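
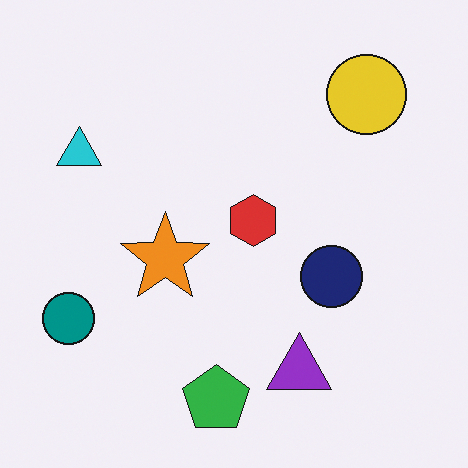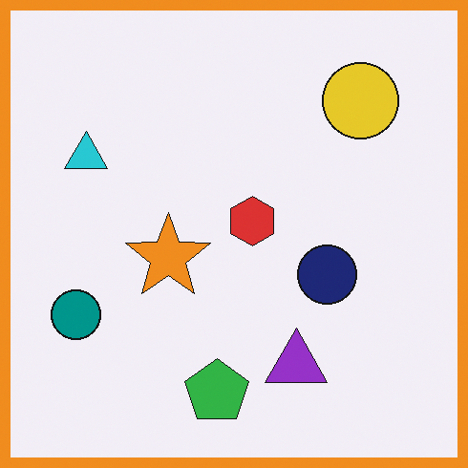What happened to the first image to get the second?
It was framed with a orange border.

A solid orange frame runs around the edge of the second image, with the content slightly shrunk inside it.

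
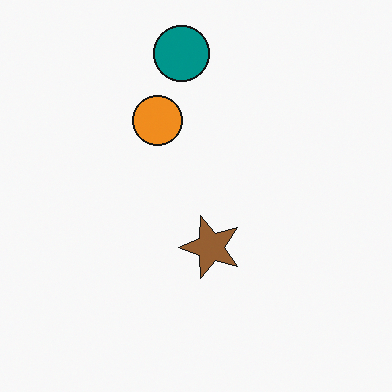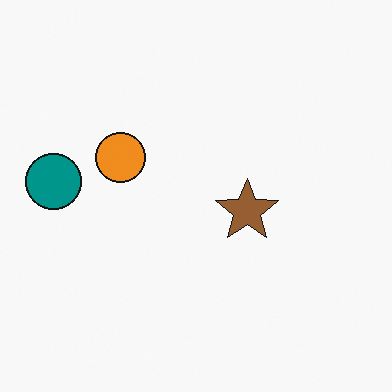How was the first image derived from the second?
This is the original image transposed (reflected across the top-left ↔ bottom-right diagonal).

Shapes have swapped their row and column positions — what was in the top-right is now in the bottom-left — a diagonal reflection.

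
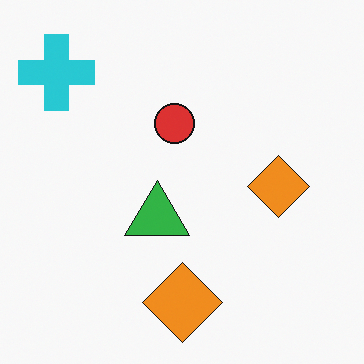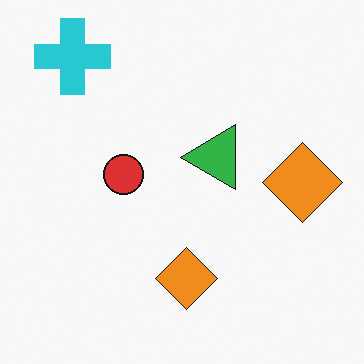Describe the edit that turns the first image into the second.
The transformation is: transposed (reflected across the top-left ↔ bottom-right diagonal).

Shapes have swapped their row and column positions — what was in the top-right is now in the bottom-left — a diagonal reflection.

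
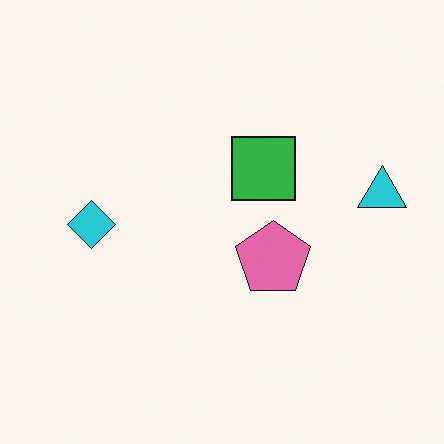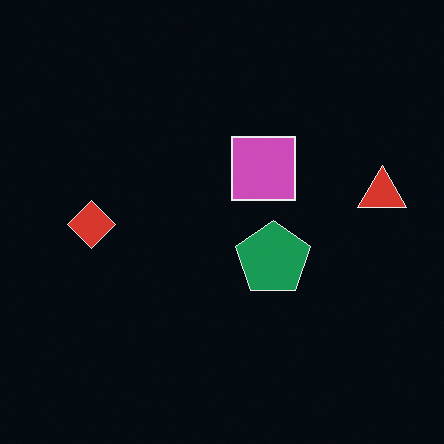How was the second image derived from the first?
It was color-inverted (negative).

The light background has become dark and every shape's color is its complement — a photographic negative.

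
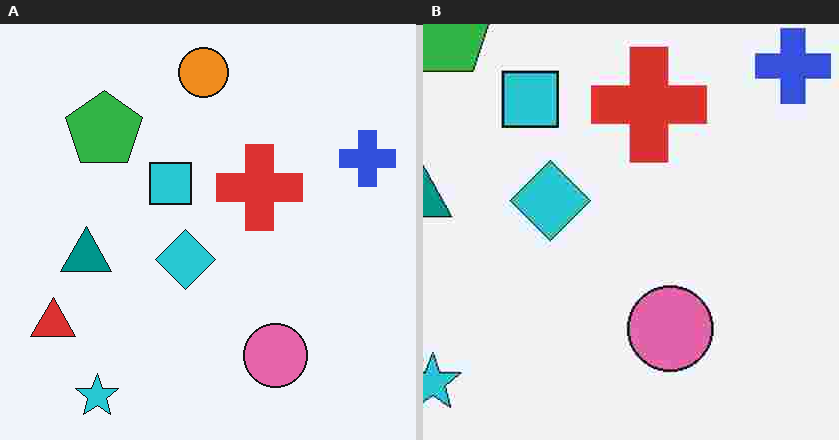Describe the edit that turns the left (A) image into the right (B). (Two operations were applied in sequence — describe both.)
Cropped slightly and scaled back up, then degraded with heavy JPEG compression.

The visible shapes are larger and the field of view is narrower; shapes near the original edges may be partly or wholly outside the frame — a crop-and-rescale. Blocky 8×8 compression artifacts appear around shape edges and the flat background shows ringing — characteristic JPEG degradation.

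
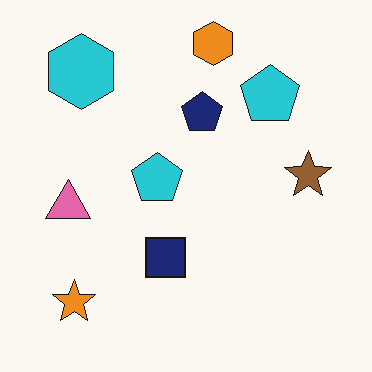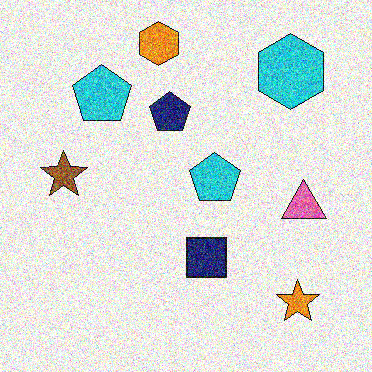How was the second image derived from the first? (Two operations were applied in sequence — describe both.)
The image was degraded with strong gaussian noise, then flipped horizontally (left ↔ right).

Random speckle covers the whole image, including the flat background. The brown star is in the right of the first image and the left of the second — shapes on opposite sides of the vertical midline have swapped in a mirror flip.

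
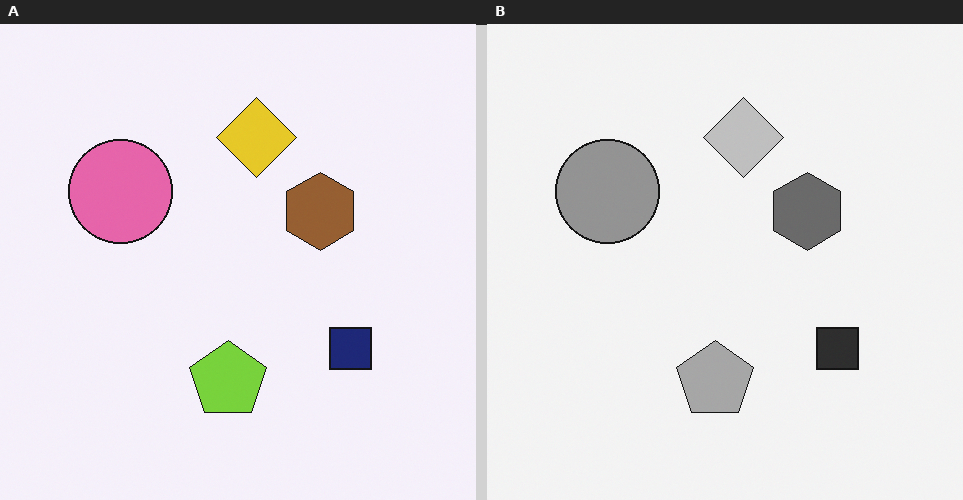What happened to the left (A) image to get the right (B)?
The image was converted to grayscale.

All color is removed — every shape is now a shade of grey.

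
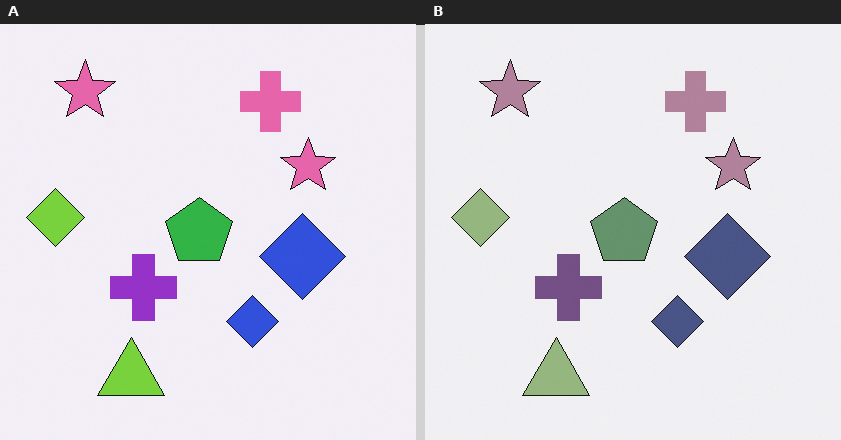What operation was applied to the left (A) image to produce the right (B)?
The transformation is: made much more muted (saturation change).

All colors are more muted and greyish — a global saturation change.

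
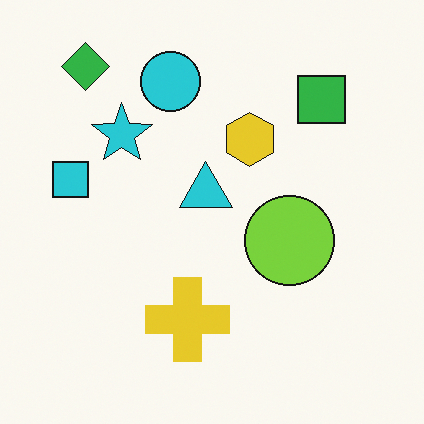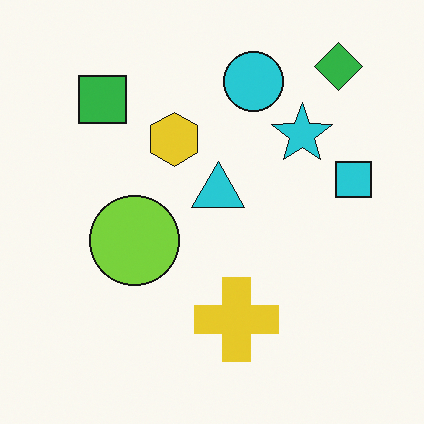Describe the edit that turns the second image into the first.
This is the original image flipped horizontally (left ↔ right).

The cyan square is in the right of the second image and the left of the first — shapes on opposite sides of the vertical midline have swapped in a mirror flip.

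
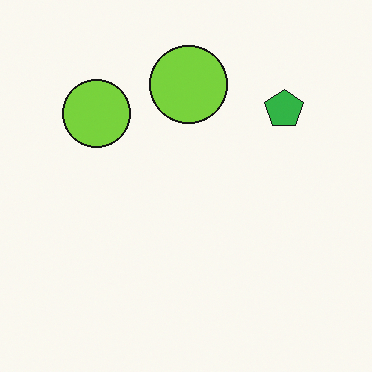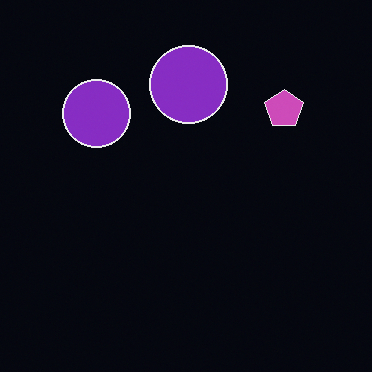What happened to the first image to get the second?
This is the original image color-inverted (negative).

The light background has become dark and every shape's color is its complement — a photographic negative.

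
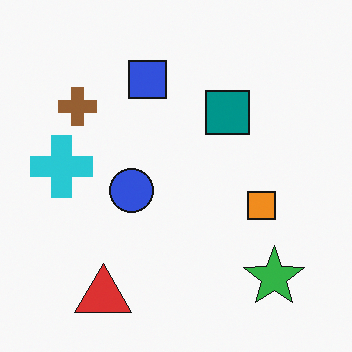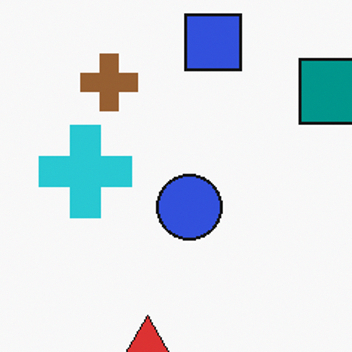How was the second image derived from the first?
The image was cropped slightly and scaled back up.

The visible shapes are larger and the field of view is narrower; shapes near the original edges may be partly or wholly outside the frame — a crop-and-rescale.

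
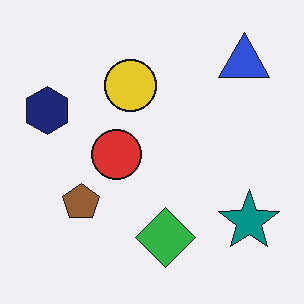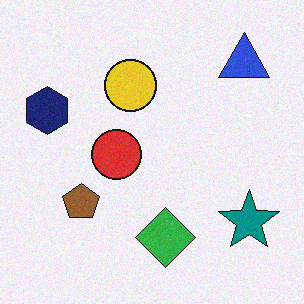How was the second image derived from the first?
The second image is the first degraded with a light layer of grain.

Random speckle covers the whole image, including the flat background.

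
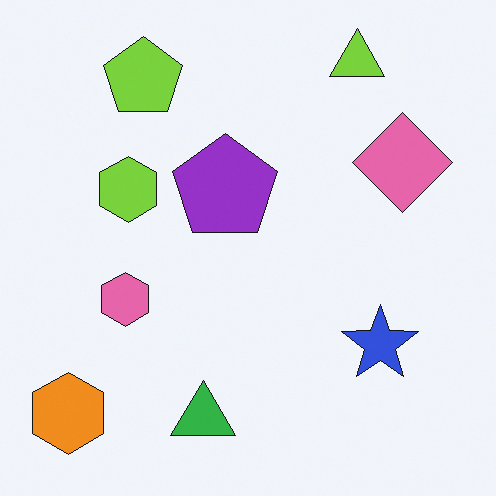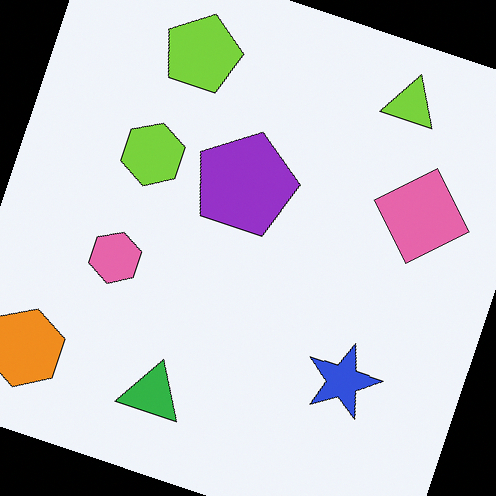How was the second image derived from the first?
The second image is the first rotated clockwise by a clearly visible amount.

Every shape is tilted by the same angle and the image corners show triangular fill wedges — a whole-image rotation by a non-right angle.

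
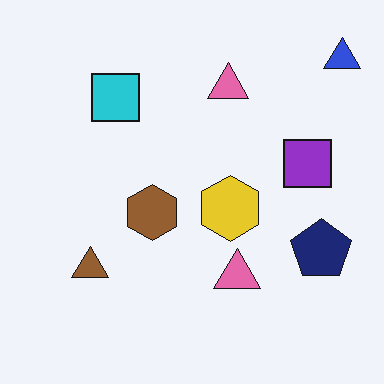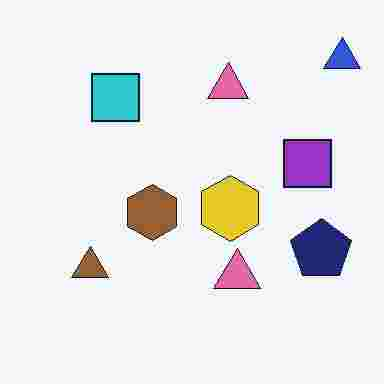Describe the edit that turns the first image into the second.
The second image is the first heavily JPEG-compressed with obvious blocking artifacts.

Blocky 8×8 compression artifacts appear around shape edges and the flat background shows ringing — characteristic JPEG degradation.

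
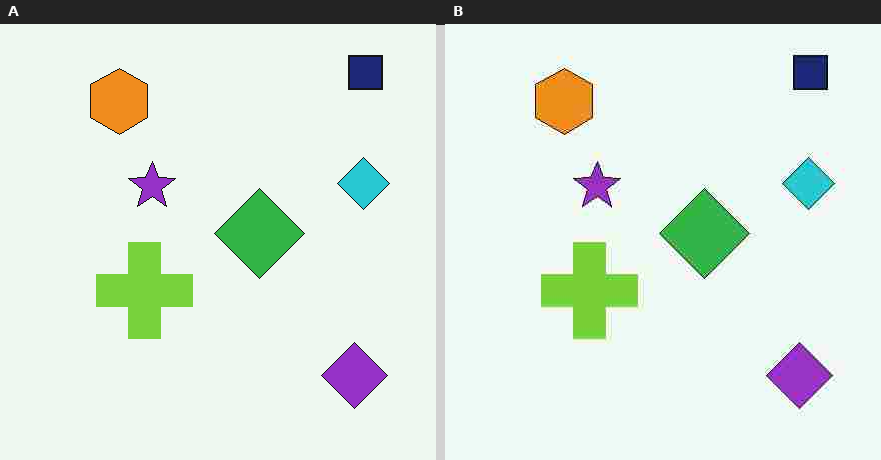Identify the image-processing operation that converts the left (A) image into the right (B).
It was degraded with heavy JPEG compression.

Blocky 8×8 compression artifacts appear around shape edges and the flat background shows ringing — characteristic JPEG degradation.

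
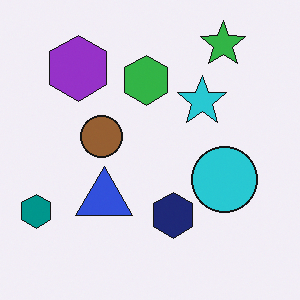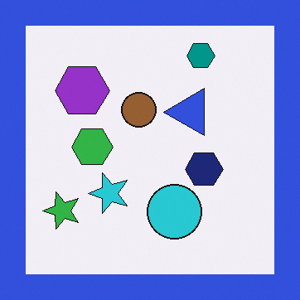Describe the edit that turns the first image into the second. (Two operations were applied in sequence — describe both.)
It was transposed (reflected across the top-left ↔ bottom-right diagonal), then framed with a blue border.

Shapes have swapped their row and column positions — what was in the top-right is now in the bottom-left — a diagonal reflection. A solid blue frame runs around the edge of the second image, with the content slightly shrunk inside it.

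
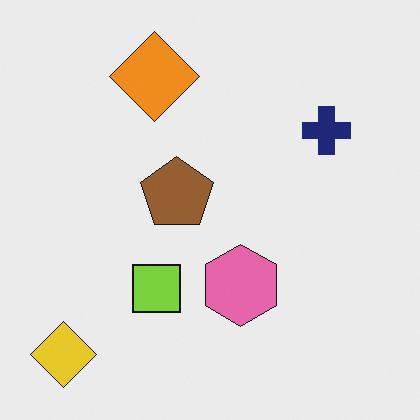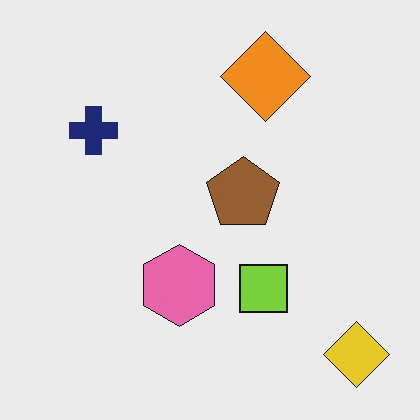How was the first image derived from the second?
The transformation is: flipped horizontally (left ↔ right).

The yellow diamond is in the bottom-right of the second image and the bottom-left of the first — shapes on opposite sides of the vertical midline have swapped in a mirror flip.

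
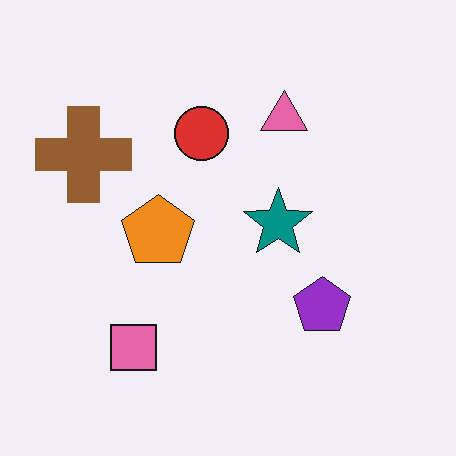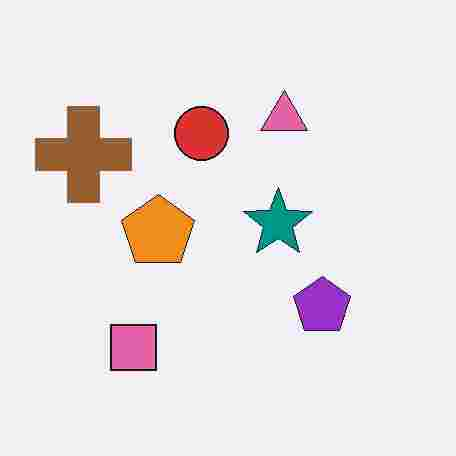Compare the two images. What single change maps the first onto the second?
Degraded with heavy JPEG compression.

Blocky 8×8 compression artifacts appear around shape edges and the flat background shows ringing — characteristic JPEG degradation.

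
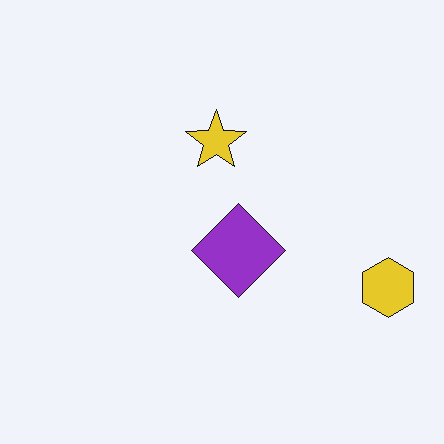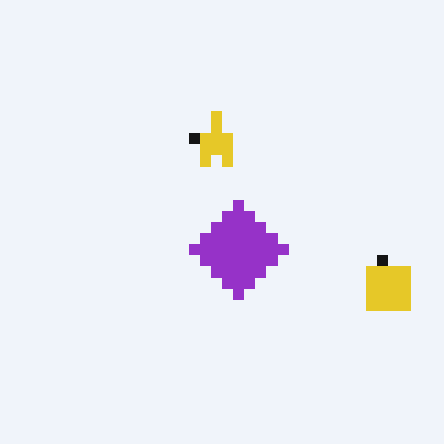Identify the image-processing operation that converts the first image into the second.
The second image is the first coarsely pixelated.

Shapes are reduced to large square blocks; fine edges and outlines are lost — a downscale-then-upscale (mosaic) effect.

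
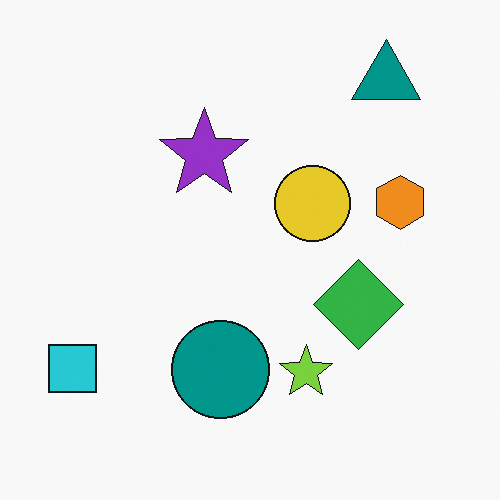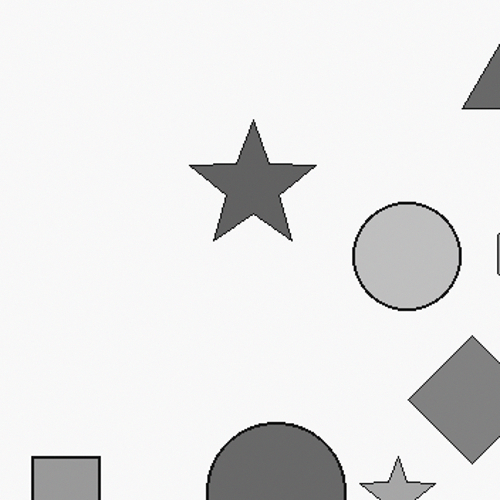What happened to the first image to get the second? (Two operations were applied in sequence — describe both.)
The image was converted to grayscale, then cropped slightly and scaled back up.

All color is removed — every shape is now a shade of grey. The visible shapes are larger and the field of view is narrower; shapes near the original edges may be partly or wholly outside the frame — a crop-and-rescale.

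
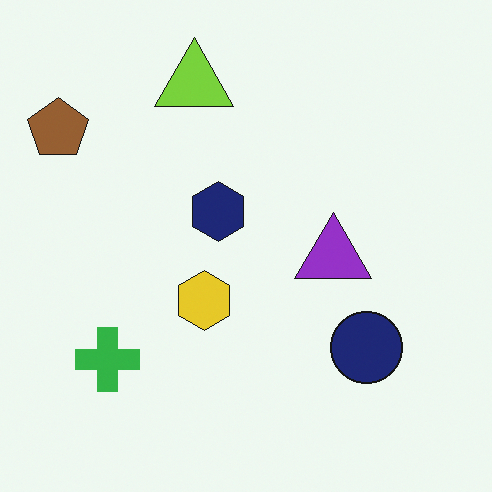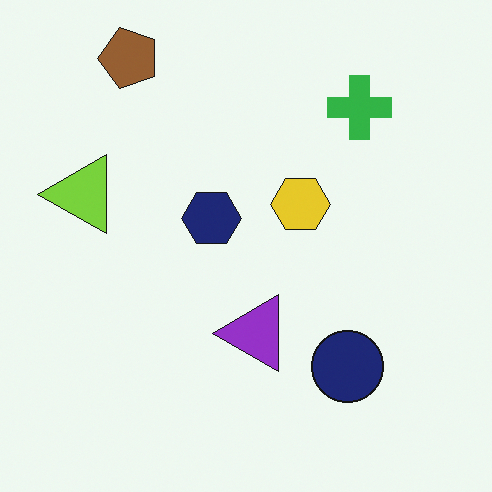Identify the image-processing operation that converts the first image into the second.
The image was transposed (reflected across the top-left ↔ bottom-right diagonal).

Shapes have swapped their row and column positions — what was in the top-right is now in the bottom-left — a diagonal reflection.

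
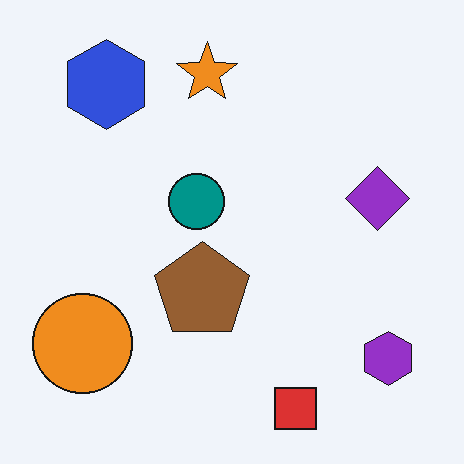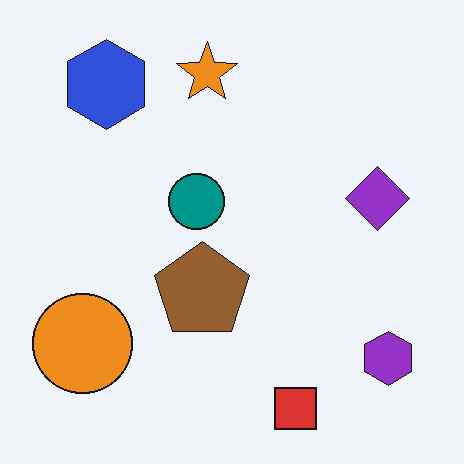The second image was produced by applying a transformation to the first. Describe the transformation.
The transformation is: given moderate JPEG compression.

Blocky 8×8 compression artifacts appear around shape edges and the flat background shows ringing — characteristic JPEG degradation.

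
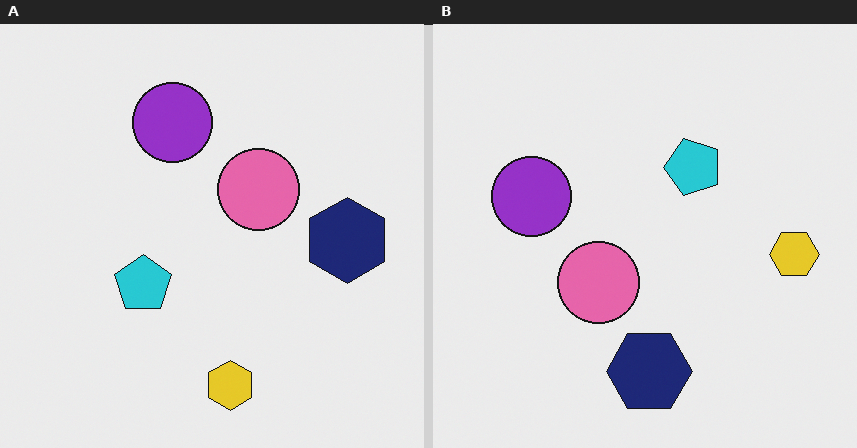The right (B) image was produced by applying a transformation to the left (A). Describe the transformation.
The right (B) image is the left (A) transposed (reflected across the top-left ↔ bottom-right diagonal).

Shapes have swapped their row and column positions — what was in the top-right is now in the bottom-left — a diagonal reflection.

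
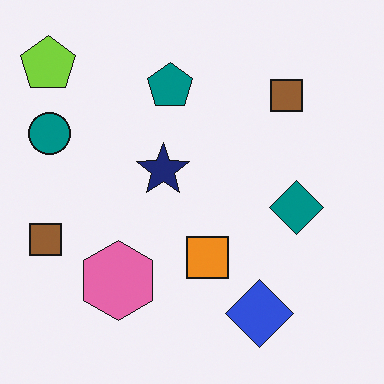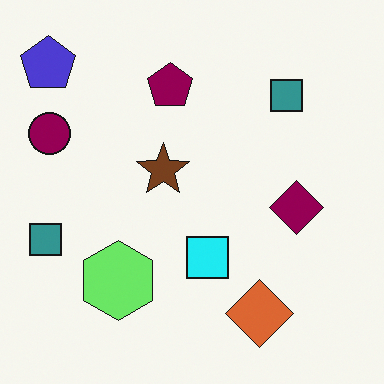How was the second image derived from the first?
The image was hue-shifted through roughly a third of the color wheel.

Every shape's color has rotated by the same amount around the hue wheel — a uniform hue shift.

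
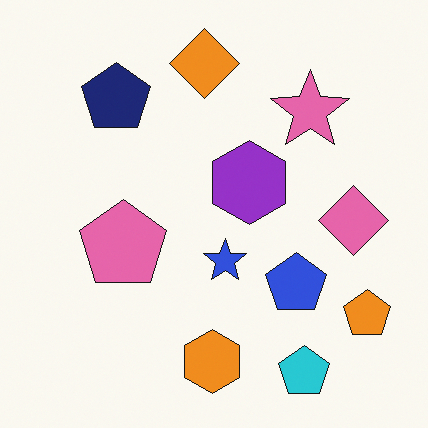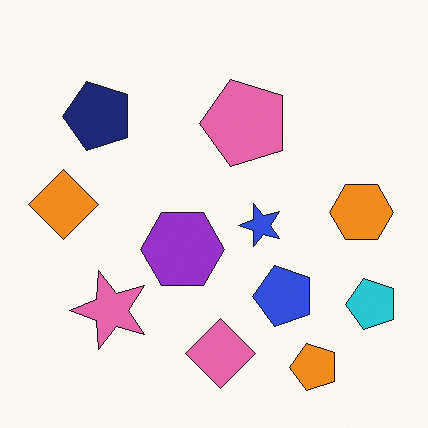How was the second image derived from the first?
The image was transposed (reflected across the top-left ↔ bottom-right diagonal).

Shapes have swapped their row and column positions — what was in the top-right is now in the bottom-left — a diagonal reflection.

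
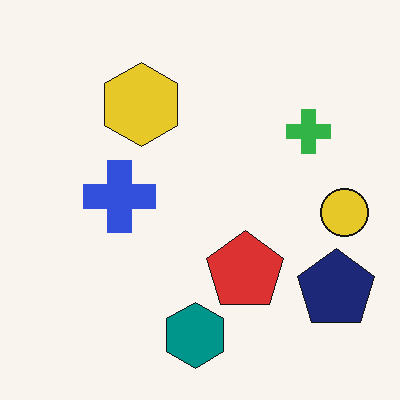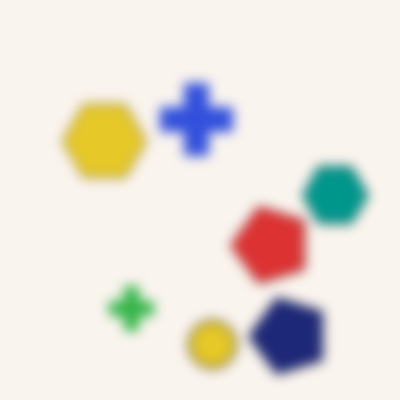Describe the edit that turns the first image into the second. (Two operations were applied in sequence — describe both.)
The transformation is: heavily blurred, then transposed (reflected across the top-left ↔ bottom-right diagonal).

Shape edges and outlines are uniformly softened across the whole image. Shapes have swapped their row and column positions — what was in the top-right is now in the bottom-left — a diagonal reflection.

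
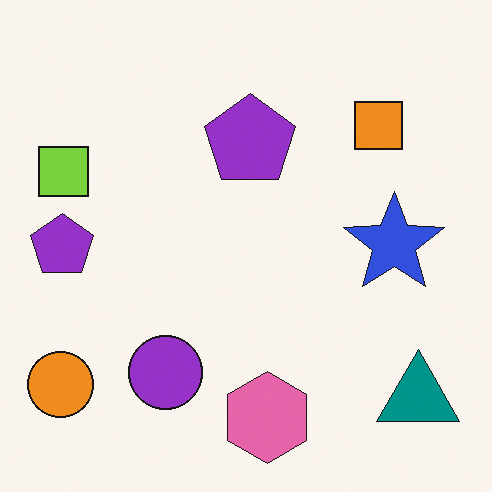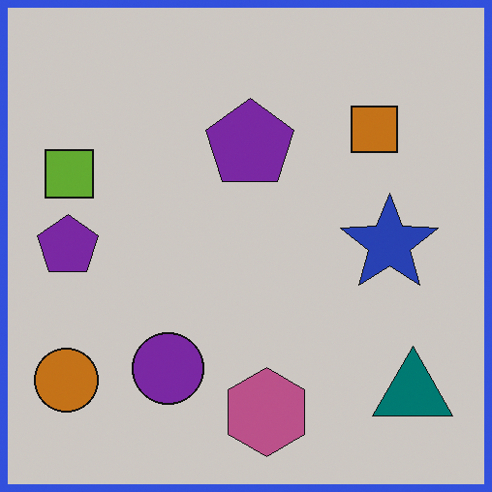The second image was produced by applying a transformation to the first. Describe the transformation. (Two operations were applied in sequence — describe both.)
Darkened a little, then framed with a blue border.

Every pixel — background and shapes alike — is uniformly darkened. A solid blue frame runs around the edge of the second image, with the content slightly shrunk inside it.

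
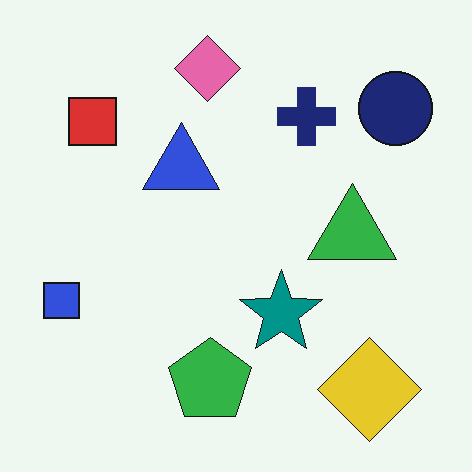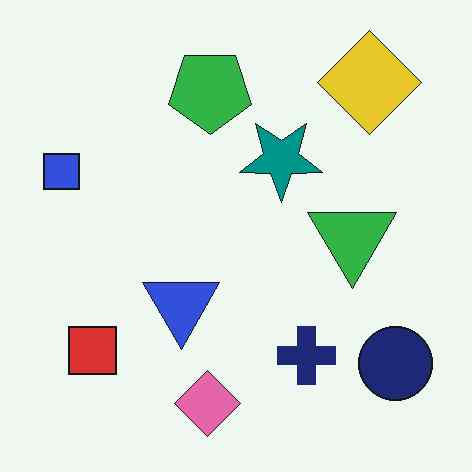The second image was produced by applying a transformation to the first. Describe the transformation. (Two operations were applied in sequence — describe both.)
Flipped vertically (top ↔ bottom), then JPEG-compressed with visible artifacts.

The pink diamond is in the top of the first image and the bottom of the second — shapes on opposite sides of the horizontal midline have swapped in a mirror flip. Blocky 8×8 compression artifacts appear around shape edges and the flat background shows ringing — characteristic JPEG degradation.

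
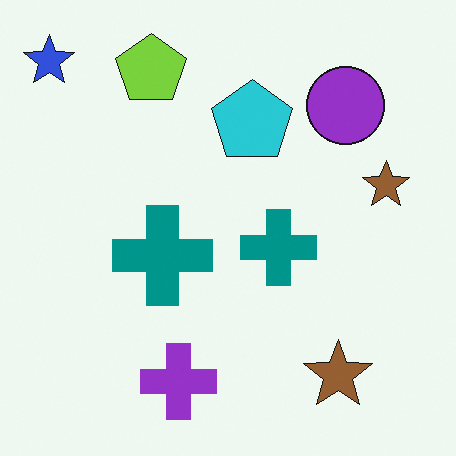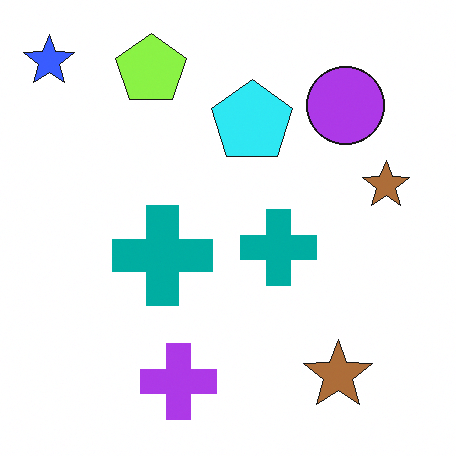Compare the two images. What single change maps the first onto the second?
It was brightened a little.

Every pixel — background and shapes alike — is uniformly brightened.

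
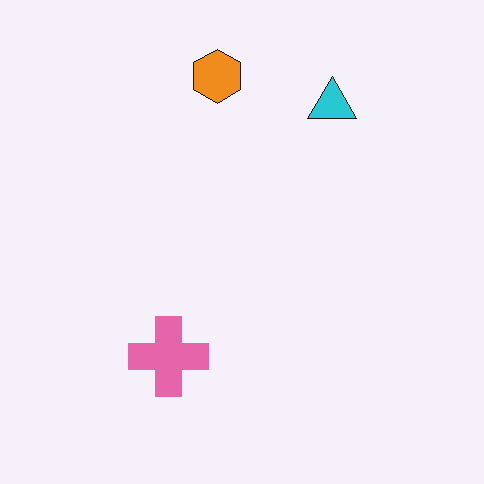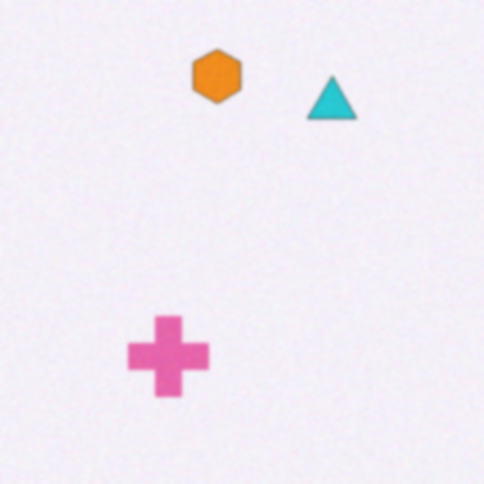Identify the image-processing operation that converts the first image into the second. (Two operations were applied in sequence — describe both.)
It was degraded with subtle gaussian noise, then given a subtle gaussian blur.

Random speckle covers the whole image, including the flat background. Shape edges and outlines are uniformly softened across the whole image.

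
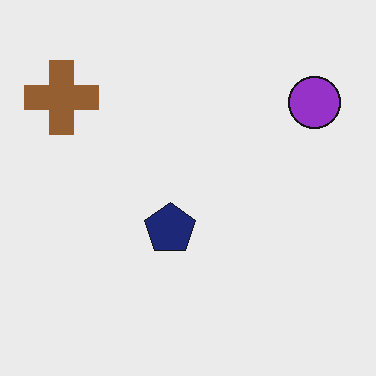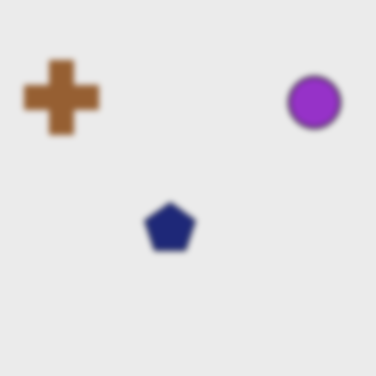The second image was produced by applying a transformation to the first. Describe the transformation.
It was moderately blurred.

Shape edges and outlines are uniformly softened across the whole image.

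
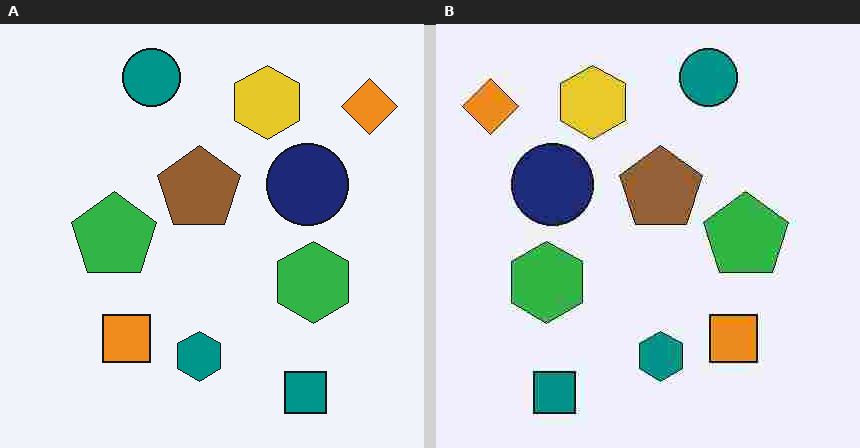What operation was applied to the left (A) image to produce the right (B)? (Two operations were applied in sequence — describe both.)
Degraded with heavy JPEG compression, then flipped horizontally (left ↔ right).

Blocky 8×8 compression artifacts appear around shape edges and the flat background shows ringing — characteristic JPEG degradation. The orange diamond is in the top-right of the left (A) image and the top-left of the right (B) — shapes on opposite sides of the vertical midline have swapped in a mirror flip.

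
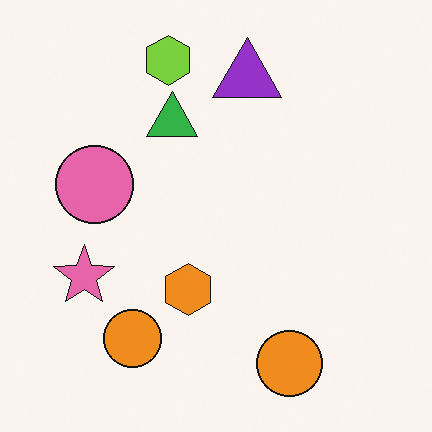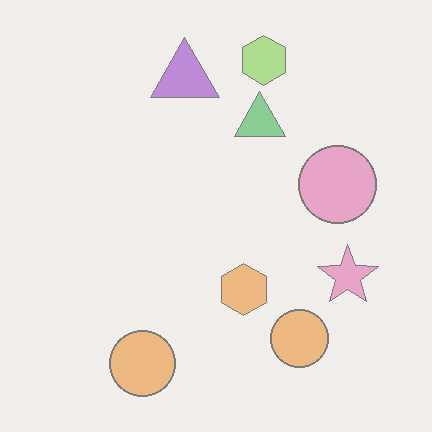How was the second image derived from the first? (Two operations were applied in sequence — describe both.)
The transformation is: flipped horizontally (left ↔ right), then given much lower contrast.

The pink star is in the left of the first image and the right of the second — shapes on opposite sides of the vertical midline have swapped in a mirror flip. Tones are pushed toward mid-grey across the whole image — a global contrast change.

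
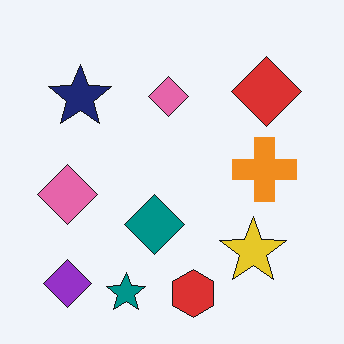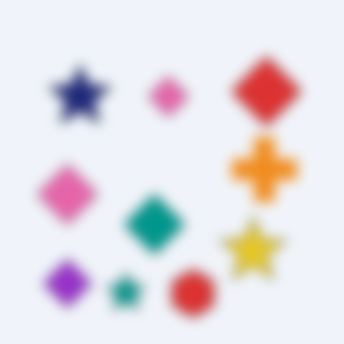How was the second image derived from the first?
The image was strongly gaussian-blurred.

Shape edges and outlines are uniformly softened across the whole image.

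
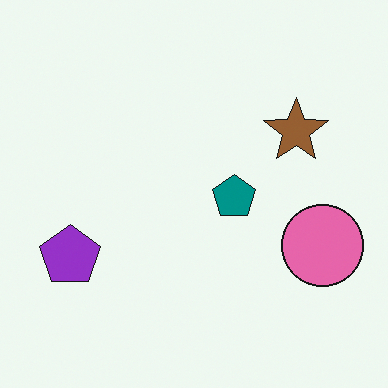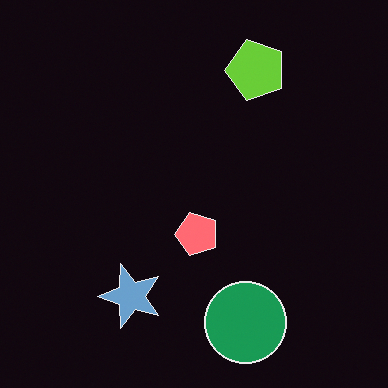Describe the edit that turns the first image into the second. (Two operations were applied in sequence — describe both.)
Color-inverted (negative), then transposed (reflected across the top-left ↔ bottom-right diagonal).

The light background has become dark and every shape's color is its complement — a photographic negative. Shapes have swapped their row and column positions — what was in the top-right is now in the bottom-left — a diagonal reflection.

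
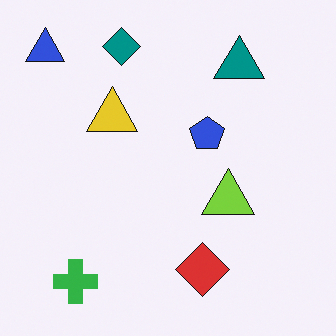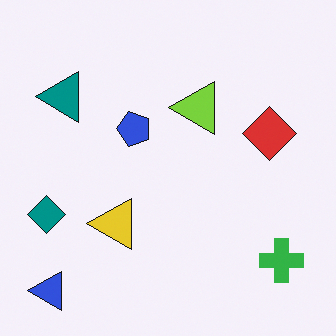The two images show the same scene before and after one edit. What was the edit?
The transformation is: rotated 90° counter-clockwise.

The blue triangle sits in the top-left of the first image and the bottom-left of the second — consistent with a whole-image 90° counter-clockwise rotation.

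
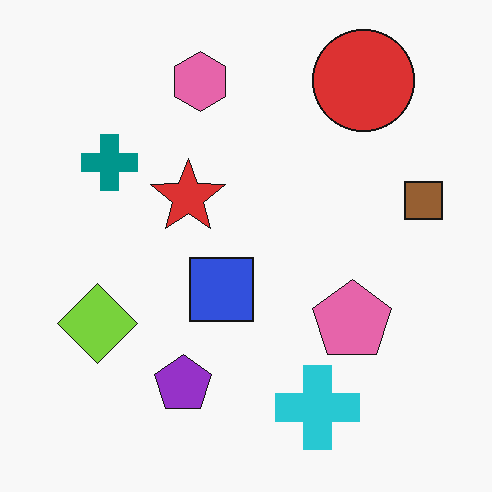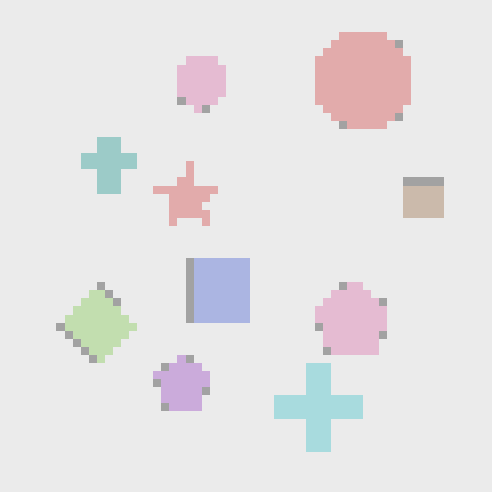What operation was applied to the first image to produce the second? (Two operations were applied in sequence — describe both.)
The transformation is: given much lower contrast, then moderately pixelated.

Tones are pushed toward mid-grey across the whole image — a global contrast change. Shapes are reduced to large square blocks; fine edges and outlines are lost — a downscale-then-upscale (mosaic) effect.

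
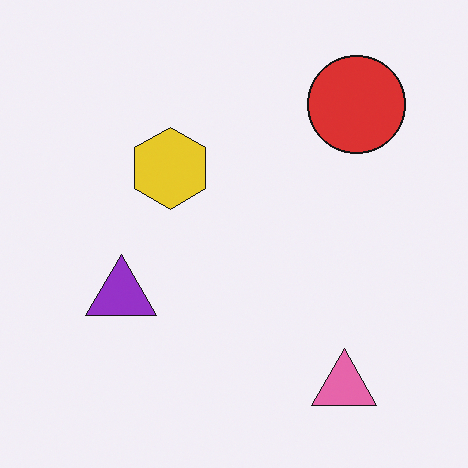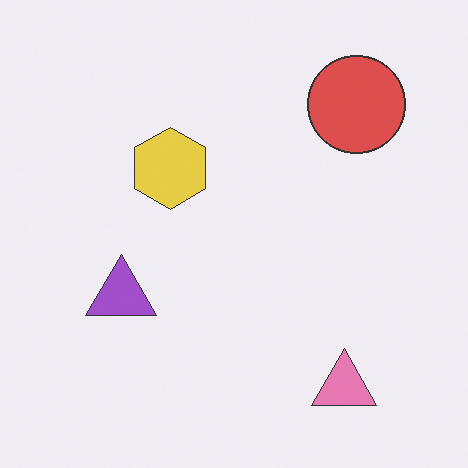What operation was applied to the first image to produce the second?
The image was given slightly reduced contrast.

Tones are pushed toward mid-grey across the whole image — a global contrast change.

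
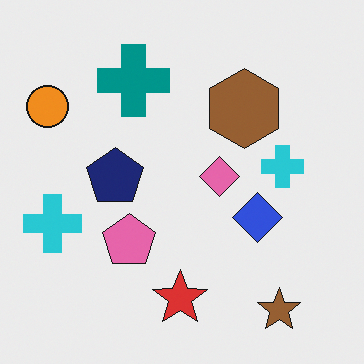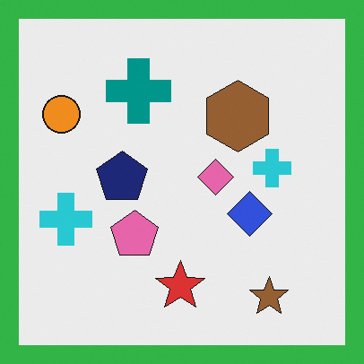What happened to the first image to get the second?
The second image is the first framed with a green border.

A solid green frame runs around the edge of the second image, with the content slightly shrunk inside it.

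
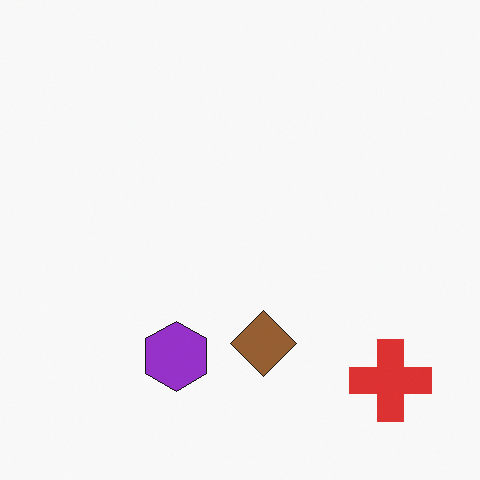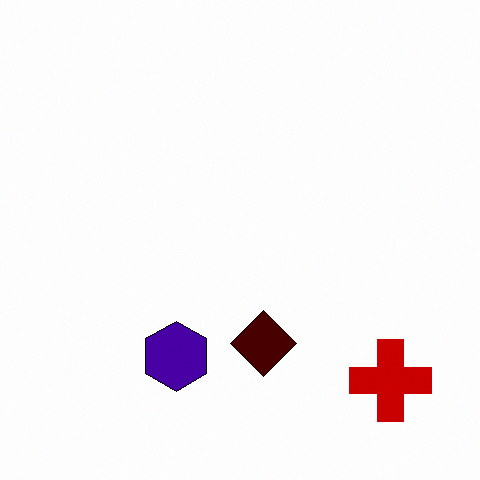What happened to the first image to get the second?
The transformation is: boosted in contrast.

Tones are pushed away from mid-grey across the whole image — a global contrast change.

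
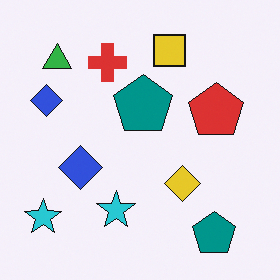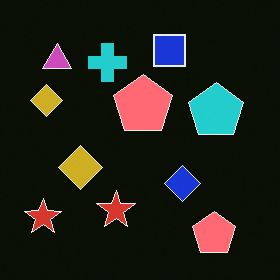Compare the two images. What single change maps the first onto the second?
The second image is the first color-inverted (negative).

The light background has become dark and every shape's color is its complement — a photographic negative.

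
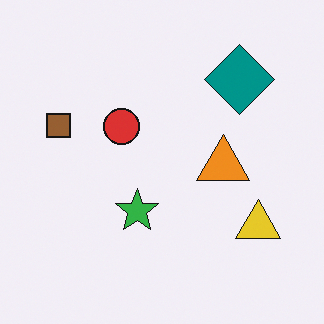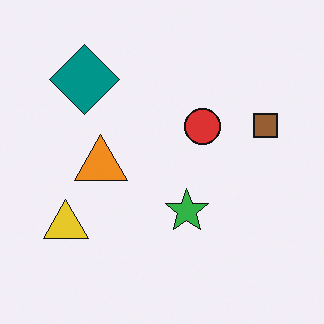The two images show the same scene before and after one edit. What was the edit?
The transformation is: flipped horizontally (left ↔ right).

The brown square is in the left of the first image and the right of the second — shapes on opposite sides of the vertical midline have swapped in a mirror flip.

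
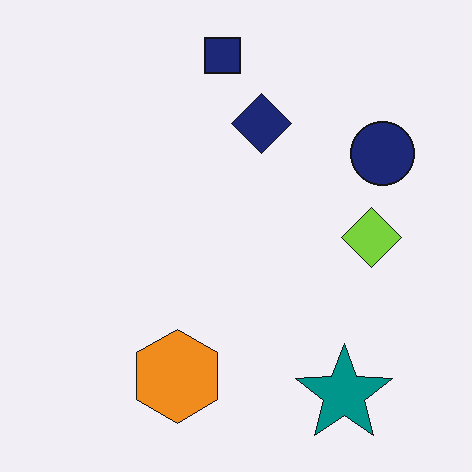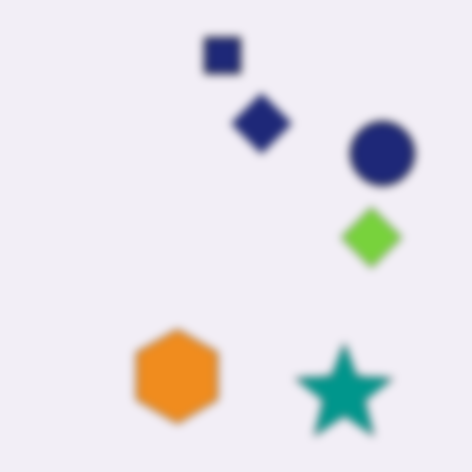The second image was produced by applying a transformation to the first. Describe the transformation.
The second image is the first noticeably gaussian-blurred.

Shape edges and outlines are uniformly softened across the whole image.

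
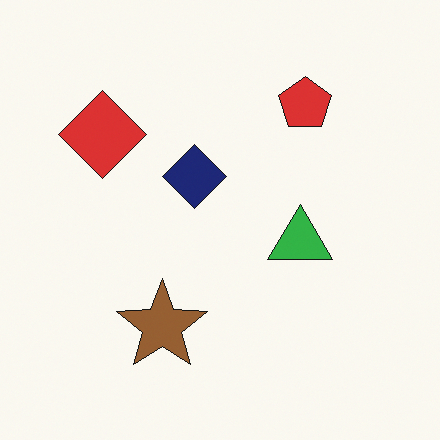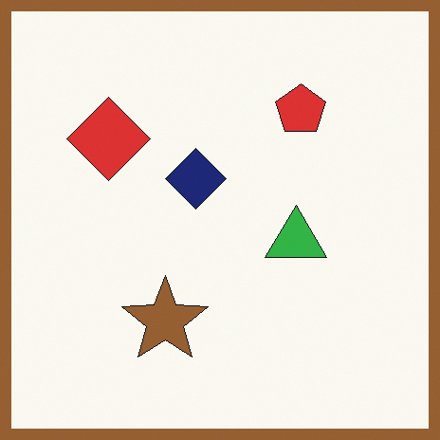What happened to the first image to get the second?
The second image is the first framed with a brown border.

A solid brown frame runs around the edge of the second image, with the content slightly shrunk inside it.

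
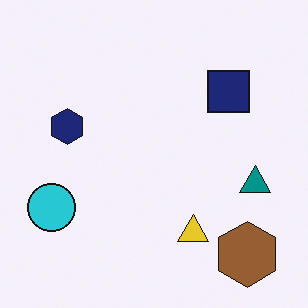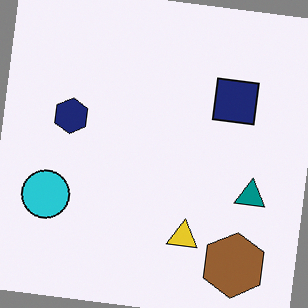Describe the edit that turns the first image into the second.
The second image is the first rotated clockwise by a slight angle.

Every shape is tilted by the same angle and the image corners show triangular fill wedges — a whole-image rotation by a non-right angle.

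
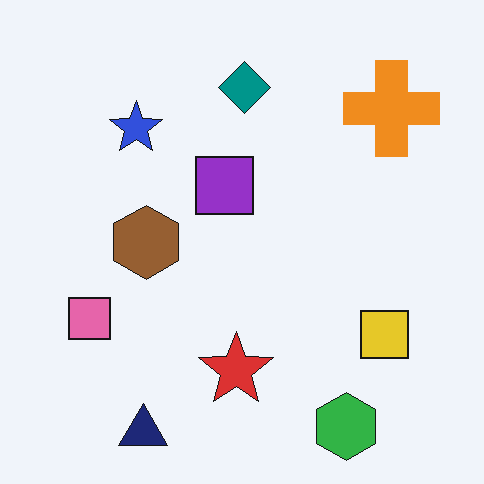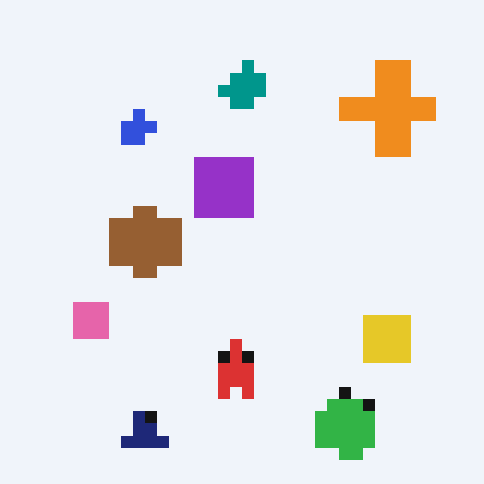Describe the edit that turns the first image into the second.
This is the original image coarsely pixelated.

Shapes are reduced to large square blocks; fine edges and outlines are lost — a downscale-then-upscale (mosaic) effect.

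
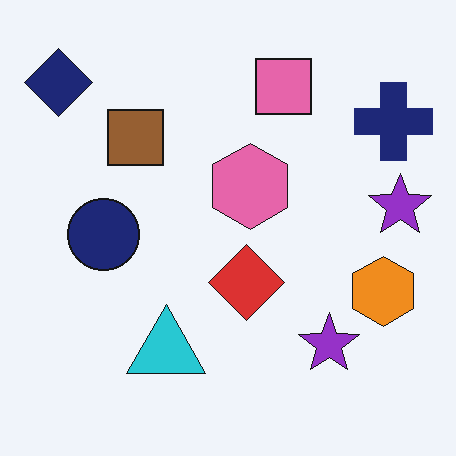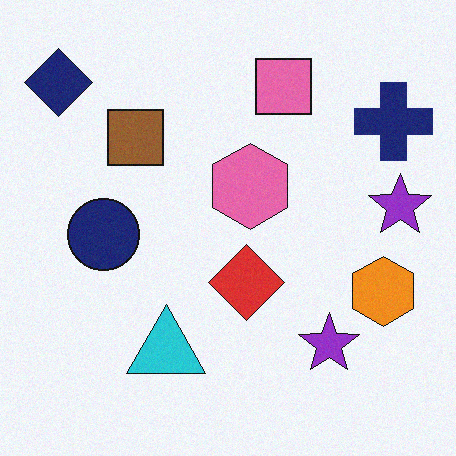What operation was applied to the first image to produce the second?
This is the original image degraded with light additive noise.

Random speckle covers the whole image, including the flat background.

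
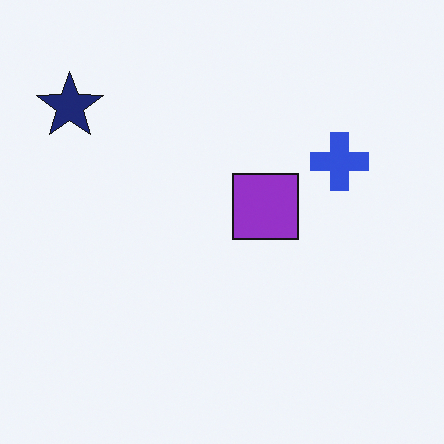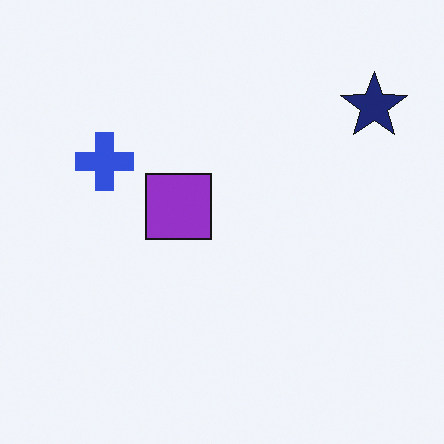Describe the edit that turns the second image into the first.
It was flipped horizontally (left ↔ right).

The navy star is in the top-right of the second image and the top-left of the first — shapes on opposite sides of the vertical midline have swapped in a mirror flip.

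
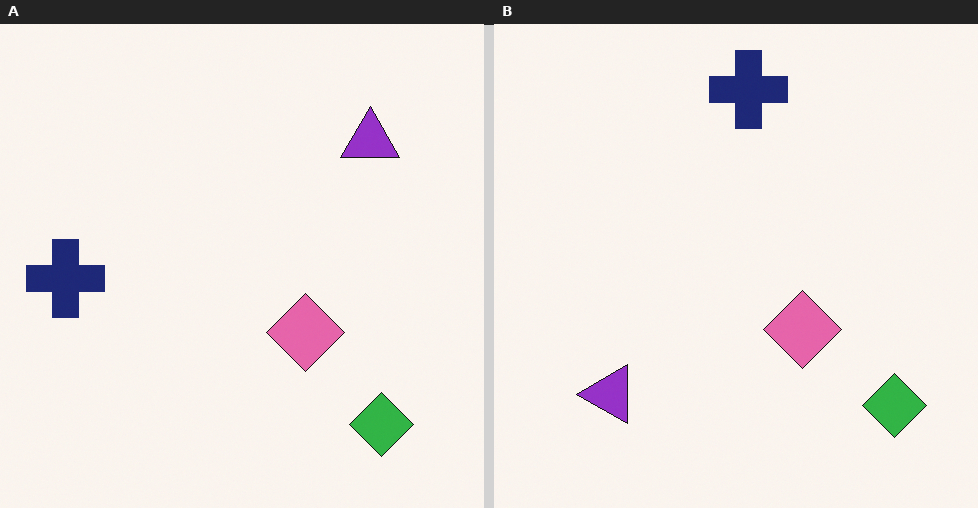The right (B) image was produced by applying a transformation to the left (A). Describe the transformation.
It was transposed (reflected across the top-left ↔ bottom-right diagonal).

Shapes have swapped their row and column positions — what was in the top-right is now in the bottom-left — a diagonal reflection.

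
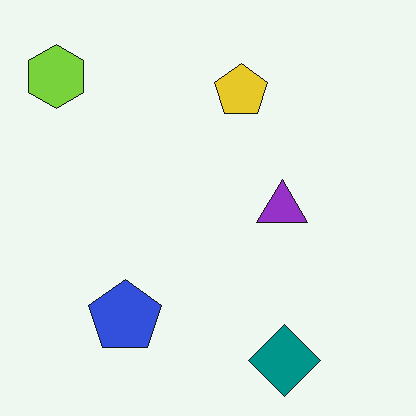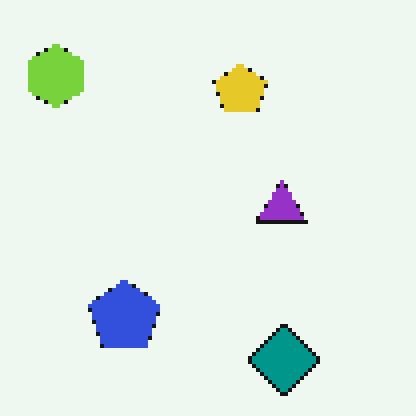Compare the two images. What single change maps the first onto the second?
This is the original image lightly pixelated (a mild mosaic effect).

Shapes are reduced to large square blocks; fine edges and outlines are lost — a downscale-then-upscale (mosaic) effect.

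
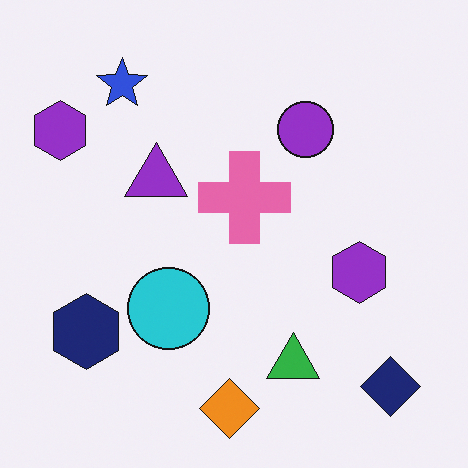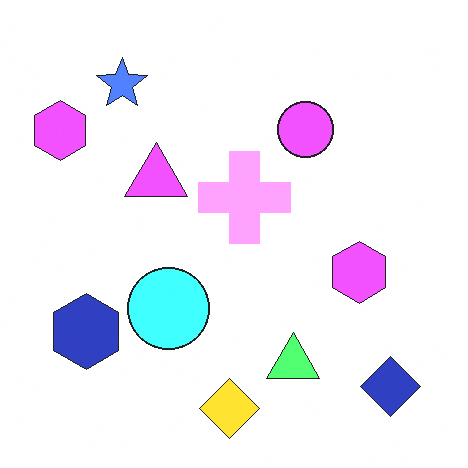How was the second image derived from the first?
Substantially brightened.

Every pixel — background and shapes alike — is uniformly brightened.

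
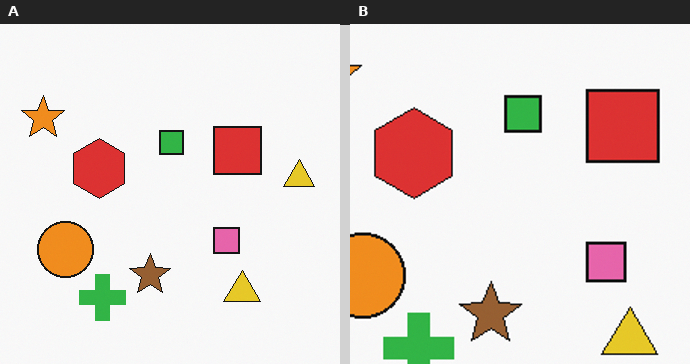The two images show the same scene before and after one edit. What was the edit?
The right (B) image is the left (A) cropped to a modestly smaller region and rescaled.

The visible shapes are larger and the field of view is narrower; shapes near the original edges may be partly or wholly outside the frame — a crop-and-rescale.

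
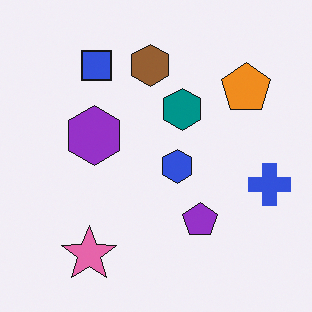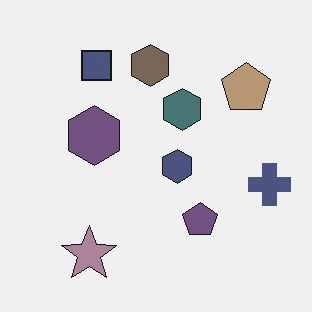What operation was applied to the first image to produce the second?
The image was heavily desaturated.

All colors are more muted and greyish — a global saturation change.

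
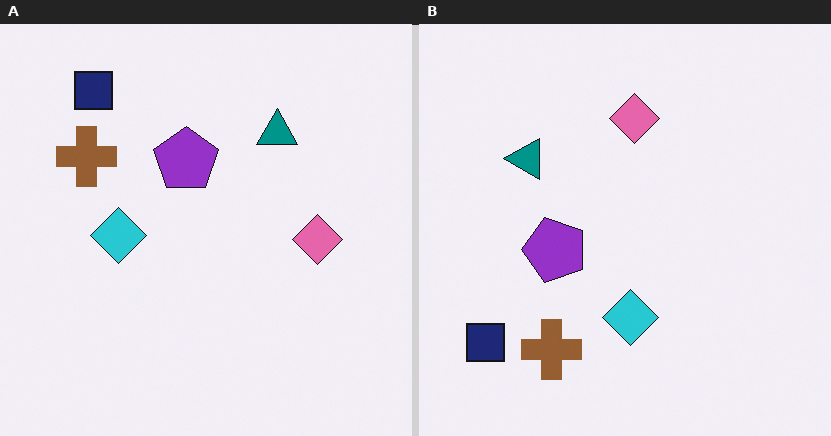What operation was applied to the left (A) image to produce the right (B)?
The right (B) image is the left (A) rotated 90° counter-clockwise.

The navy square sits in the top-left of the left (A) image and the bottom-left of the right (B) — consistent with a whole-image 90° counter-clockwise rotation.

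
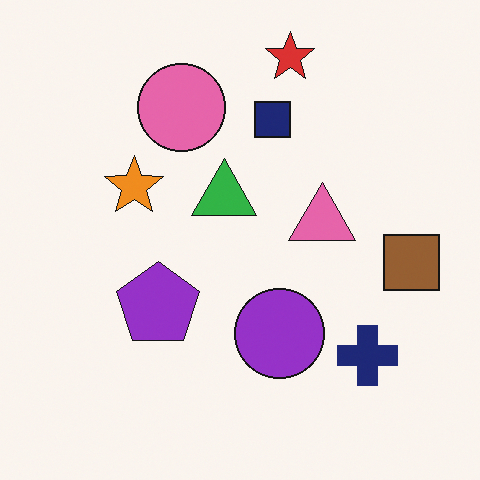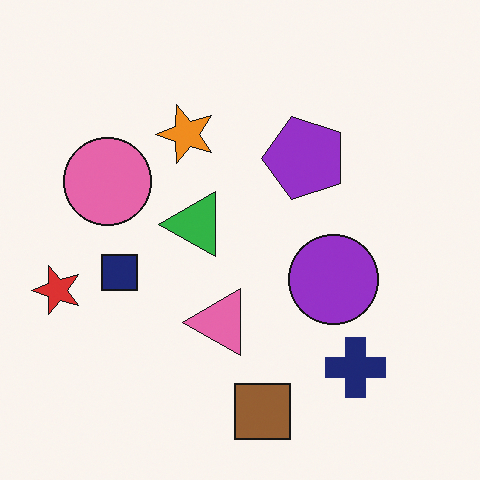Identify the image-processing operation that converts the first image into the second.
Transposed (reflected across the top-left ↔ bottom-right diagonal).

Shapes have swapped their row and column positions — what was in the top-right is now in the bottom-left — a diagonal reflection.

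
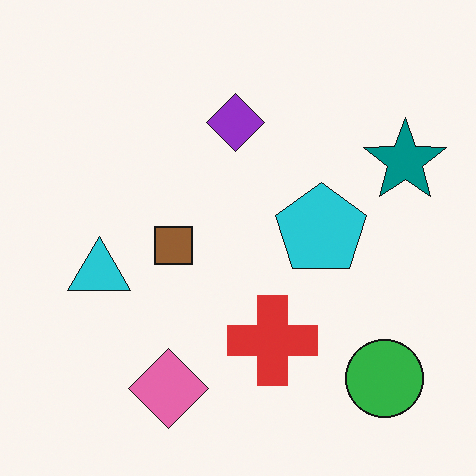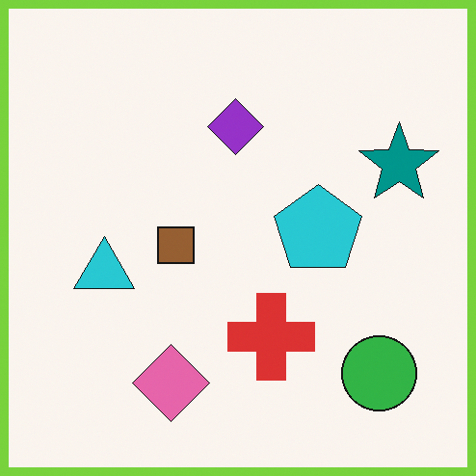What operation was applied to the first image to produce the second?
Framed with a lime border.

A solid lime frame runs around the edge of the second image, with the content slightly shrunk inside it.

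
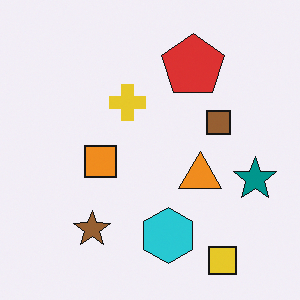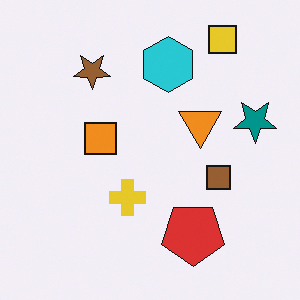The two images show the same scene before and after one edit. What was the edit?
This is the original image flipped vertically (top ↔ bottom).

The yellow square is in the bottom-right of the first image and the top-right of the second — shapes on opposite sides of the horizontal midline have swapped in a mirror flip.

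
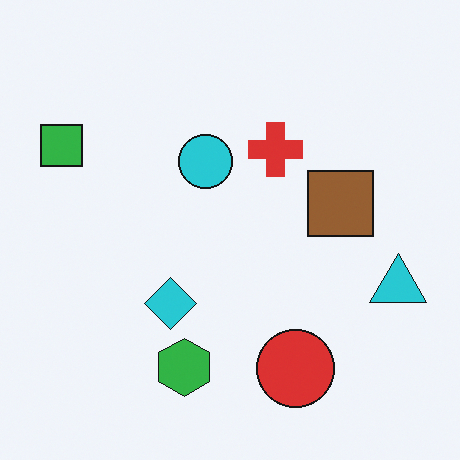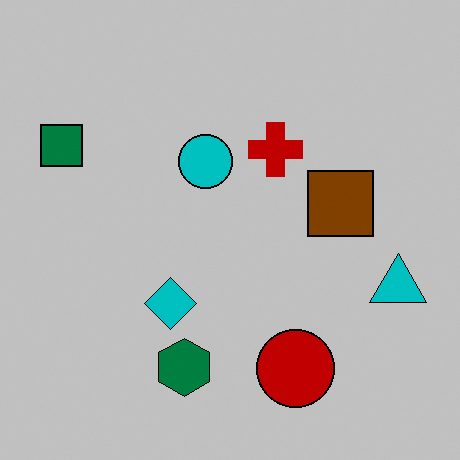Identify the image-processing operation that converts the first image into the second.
The transformation is: heavily posterized to just a handful of flat colors.

Each flat color has snapped to a coarser quantized level — most visibly, the near-white background has dropped to a flat grey.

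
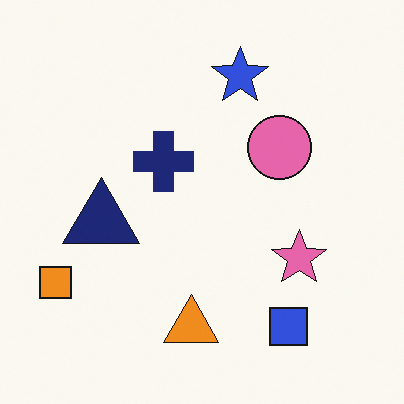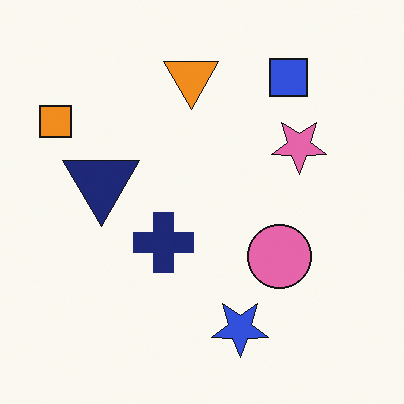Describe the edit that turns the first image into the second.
The second image is the first flipped vertically (top ↔ bottom).

The blue star is in the top of the first image and the bottom of the second — shapes on opposite sides of the horizontal midline have swapped in a mirror flip.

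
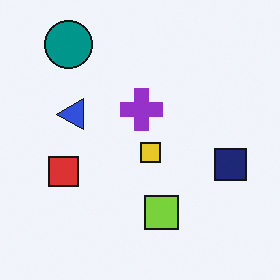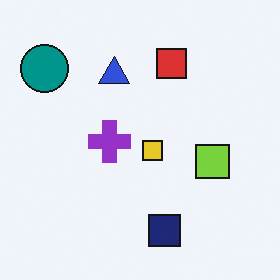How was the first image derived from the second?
The first image is the second transposed (reflected across the top-left ↔ bottom-right diagonal).

Shapes have swapped their row and column positions — what was in the top-right is now in the bottom-left — a diagonal reflection.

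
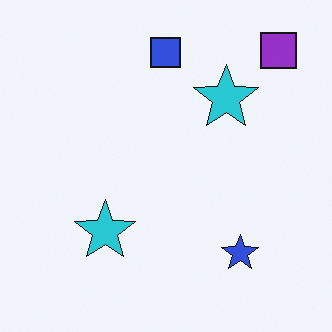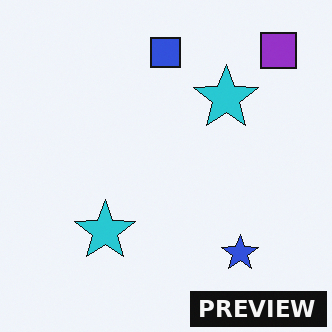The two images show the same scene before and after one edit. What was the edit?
The second image is the first watermarked with the text "PREVIEW" in the lower-right corner.

A dark label reading "PREVIEW" appears in the lower-right corner.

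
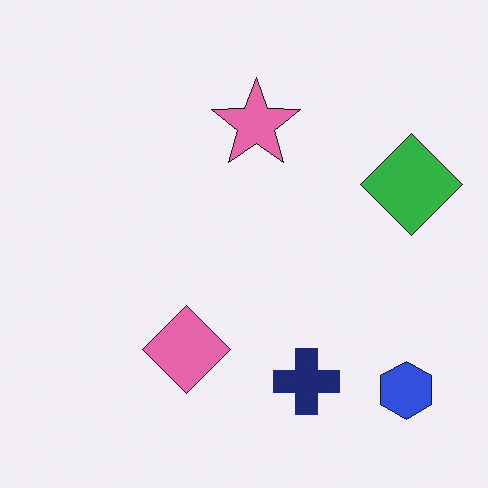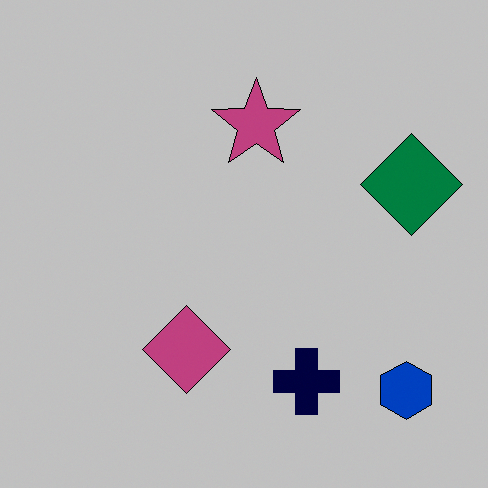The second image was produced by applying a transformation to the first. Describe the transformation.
The image was aggressively posterized.

Each flat color has snapped to a coarser quantized level — most visibly, the near-white background has dropped to a flat grey.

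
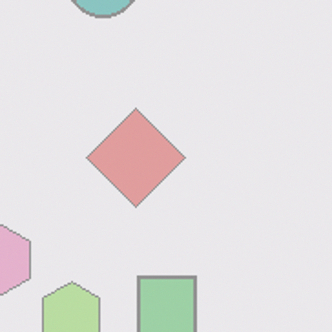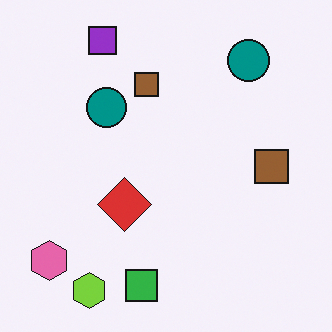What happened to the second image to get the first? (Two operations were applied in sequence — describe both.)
The first image is the second cropped tightly and scaled back up, then washed out (contrast reduced).

The visible shapes are larger and the field of view is narrower; shapes near the original edges may be partly or wholly outside the frame — a crop-and-rescale. Tones are pushed toward mid-grey across the whole image — a global contrast change.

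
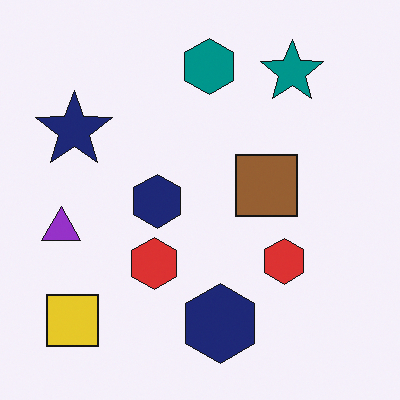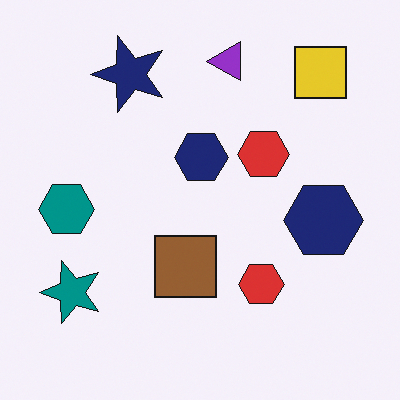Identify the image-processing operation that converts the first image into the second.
The transformation is: transposed (reflected across the top-left ↔ bottom-right diagonal).

Shapes have swapped their row and column positions — what was in the top-right is now in the bottom-left — a diagonal reflection.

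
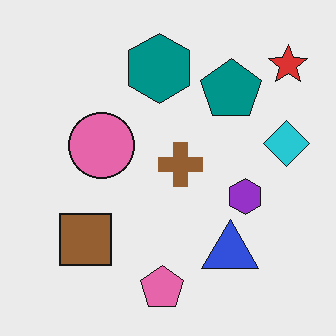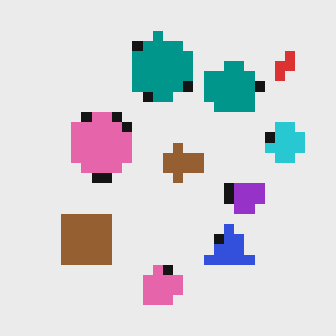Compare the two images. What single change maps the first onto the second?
The image was coarsely pixelated.

Shapes are reduced to large square blocks; fine edges and outlines are lost — a downscale-then-upscale (mosaic) effect.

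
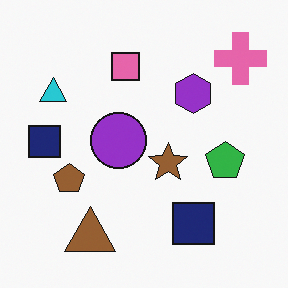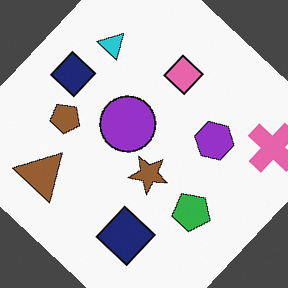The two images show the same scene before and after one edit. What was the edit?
The second image is the first rotated clockwise by a large amount — several tens of degrees.

Every shape is tilted by the same angle and the image corners show triangular fill wedges — a whole-image rotation by a non-right angle.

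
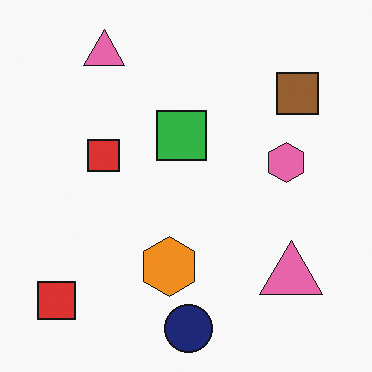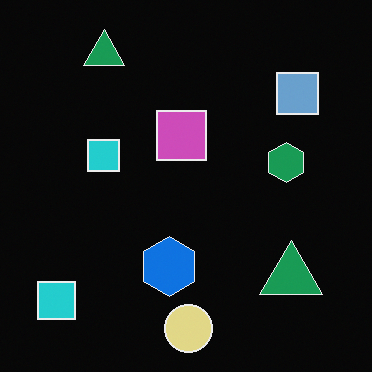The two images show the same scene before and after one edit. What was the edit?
Color-inverted (negative).

The light background has become dark and every shape's color is its complement — a photographic negative.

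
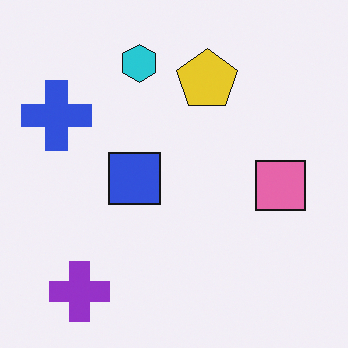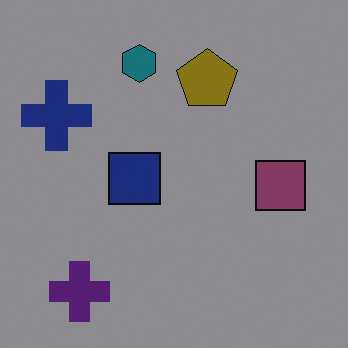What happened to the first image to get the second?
The second image is the first substantially darkened.

Every pixel — background and shapes alike — is uniformly darkened.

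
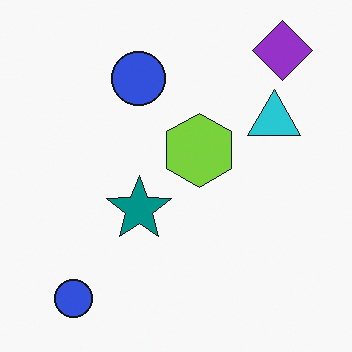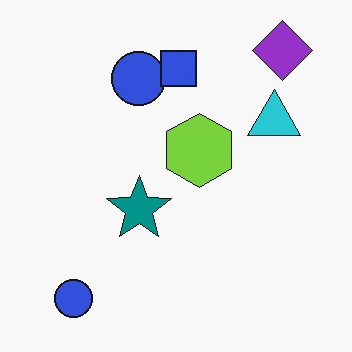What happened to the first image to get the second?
It was overlaid with an additional blue square.

A blue square appears in the second image that is absent from the first.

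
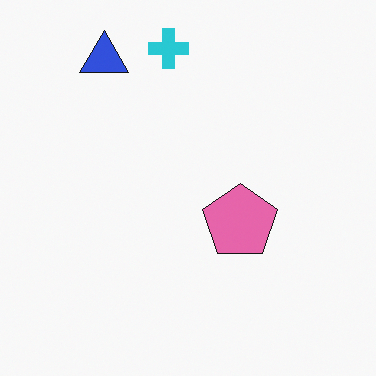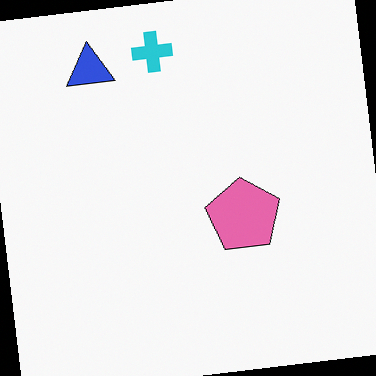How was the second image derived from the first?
The image was rotated counter-clockwise by a small amount.

Every shape is tilted by the same angle and the image corners show triangular fill wedges — a whole-image rotation by a non-right angle.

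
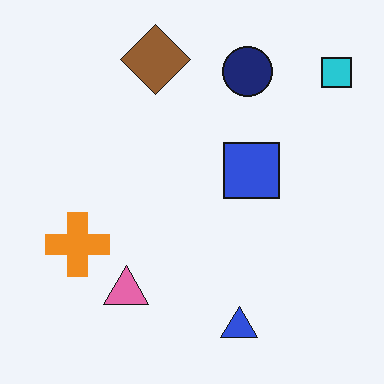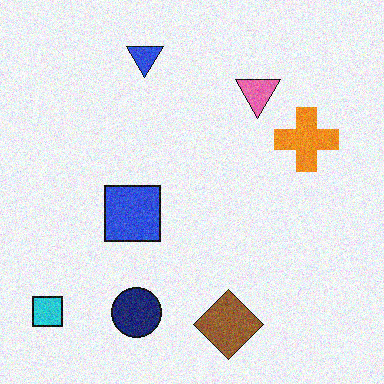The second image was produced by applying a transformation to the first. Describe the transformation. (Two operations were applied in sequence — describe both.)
The image was rotated 180°, then degraded with visible gaussian noise.

The cyan square sits in the top-right of the first image and the bottom-left of the second — consistent with a whole-image 180° rotation. Random speckle covers the whole image, including the flat background.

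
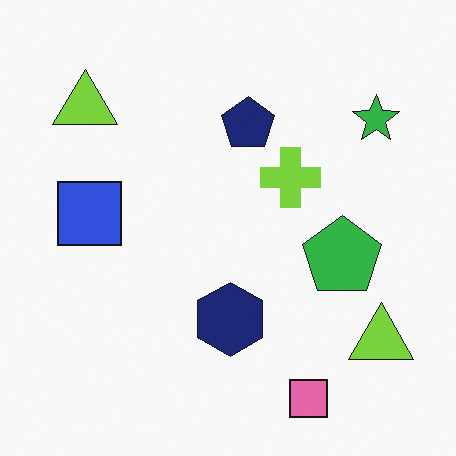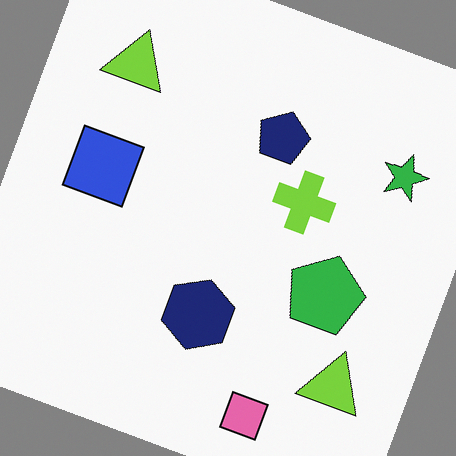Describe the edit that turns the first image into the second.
This is the original image rotated clockwise by a clearly visible amount.

Every shape is tilted by the same angle and the image corners show triangular fill wedges — a whole-image rotation by a non-right angle.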